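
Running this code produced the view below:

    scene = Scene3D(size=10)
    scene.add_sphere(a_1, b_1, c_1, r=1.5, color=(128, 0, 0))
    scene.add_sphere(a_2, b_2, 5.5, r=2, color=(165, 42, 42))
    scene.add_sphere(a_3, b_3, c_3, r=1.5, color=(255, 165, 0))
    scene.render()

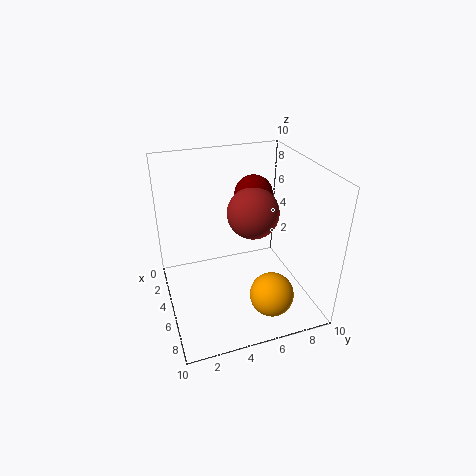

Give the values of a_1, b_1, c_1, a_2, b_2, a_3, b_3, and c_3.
a_1 = 1.5, b_1 = 7.5, c_1 = 6.5, a_2 = 2.75, b_2 = 7, a_3 = 7.75, b_3 = 6.5, c_3 = 1.75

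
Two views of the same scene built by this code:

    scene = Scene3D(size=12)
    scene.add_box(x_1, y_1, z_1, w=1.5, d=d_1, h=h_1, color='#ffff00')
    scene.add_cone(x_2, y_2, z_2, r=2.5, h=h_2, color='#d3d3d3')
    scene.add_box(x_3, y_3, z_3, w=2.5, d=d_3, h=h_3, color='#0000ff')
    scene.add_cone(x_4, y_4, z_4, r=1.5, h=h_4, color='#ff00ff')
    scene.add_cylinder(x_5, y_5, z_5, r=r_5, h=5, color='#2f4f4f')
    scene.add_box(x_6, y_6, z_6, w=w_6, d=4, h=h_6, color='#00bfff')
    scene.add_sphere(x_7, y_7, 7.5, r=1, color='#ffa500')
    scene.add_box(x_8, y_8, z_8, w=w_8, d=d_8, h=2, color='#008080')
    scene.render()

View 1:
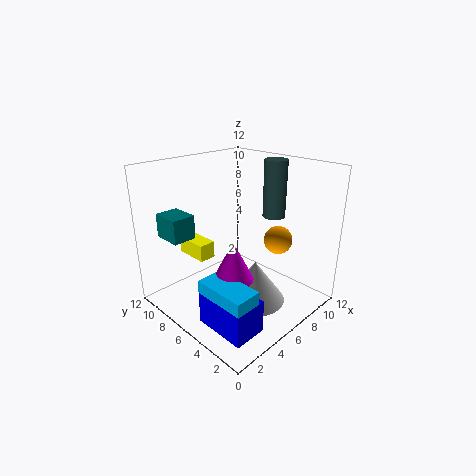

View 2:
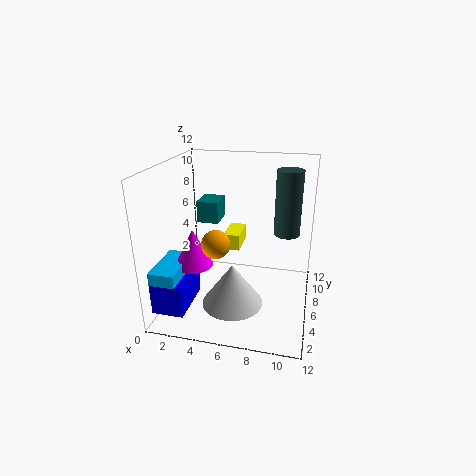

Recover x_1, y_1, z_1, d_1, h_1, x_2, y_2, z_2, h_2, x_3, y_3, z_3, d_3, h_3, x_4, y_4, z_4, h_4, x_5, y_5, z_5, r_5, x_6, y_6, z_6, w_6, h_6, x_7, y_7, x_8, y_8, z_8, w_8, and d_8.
x_1 = 4
y_1 = 8.5
z_1 = 3.5
d_1 = 3
h_1 = 1.5
x_2 = 6
y_2 = 4
z_2 = 1
h_2 = 3.5
x_3 = 0.5
y_3 = 0.5
z_3 = 1.5
d_3 = 4
h_3 = 2.5
x_4 = 3
y_4 = 3.5
z_4 = 4.5
h_4 = 3
x_5 = 10
y_5 = 5.5
z_5 = 7
r_5 = 1
x_6 = 0.5
y_6 = 0.5
z_6 = 2.5
w_6 = 2
h_6 = 2.5
x_7 = 5.5
y_7 = 1.5
x_8 = 1.5
y_8 = 8.5
z_8 = 6
w_8 = 2
d_8 = 2.5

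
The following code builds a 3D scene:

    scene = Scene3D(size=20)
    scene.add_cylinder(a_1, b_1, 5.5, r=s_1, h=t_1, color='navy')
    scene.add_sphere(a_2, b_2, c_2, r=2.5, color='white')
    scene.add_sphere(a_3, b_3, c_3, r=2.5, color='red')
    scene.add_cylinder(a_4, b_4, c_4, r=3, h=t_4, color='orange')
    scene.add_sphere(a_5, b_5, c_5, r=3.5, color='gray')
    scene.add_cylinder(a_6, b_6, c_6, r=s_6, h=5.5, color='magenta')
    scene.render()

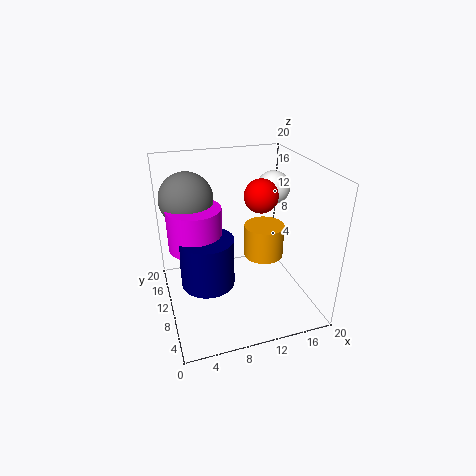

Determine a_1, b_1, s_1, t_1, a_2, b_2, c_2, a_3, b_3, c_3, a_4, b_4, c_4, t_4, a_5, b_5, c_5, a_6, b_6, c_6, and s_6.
a_1 = 5, b_1 = 7.5, s_1 = 3.5, t_1 = 6.5, a_2 = 17, b_2 = 14.5, c_2 = 15, a_3 = 14.5, b_3 = 13, c_3 = 14.5, a_4 = 15, b_4 = 12.5, c_4 = 5, t_4 = 5, a_5 = 3.5, b_5 = 11.5, c_5 = 16, a_6 = 4, b_6 = 9.5, c_6 = 10, s_6 = 3.5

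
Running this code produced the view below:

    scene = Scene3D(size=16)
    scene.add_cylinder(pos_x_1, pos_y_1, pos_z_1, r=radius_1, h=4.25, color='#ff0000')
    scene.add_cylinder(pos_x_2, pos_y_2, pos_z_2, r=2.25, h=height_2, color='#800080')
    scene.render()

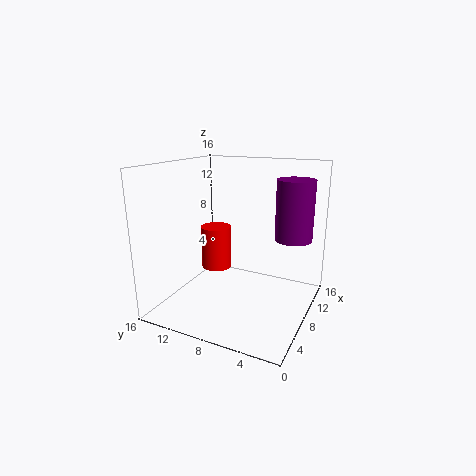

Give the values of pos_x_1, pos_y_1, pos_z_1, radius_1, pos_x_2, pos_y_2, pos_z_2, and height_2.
pos_x_1 = 4.5
pos_y_1 = 8.75
pos_z_1 = 6
radius_1 = 1.5
pos_x_2 = 13.5
pos_y_2 = 3.25
pos_z_2 = 6.75
height_2 = 7.25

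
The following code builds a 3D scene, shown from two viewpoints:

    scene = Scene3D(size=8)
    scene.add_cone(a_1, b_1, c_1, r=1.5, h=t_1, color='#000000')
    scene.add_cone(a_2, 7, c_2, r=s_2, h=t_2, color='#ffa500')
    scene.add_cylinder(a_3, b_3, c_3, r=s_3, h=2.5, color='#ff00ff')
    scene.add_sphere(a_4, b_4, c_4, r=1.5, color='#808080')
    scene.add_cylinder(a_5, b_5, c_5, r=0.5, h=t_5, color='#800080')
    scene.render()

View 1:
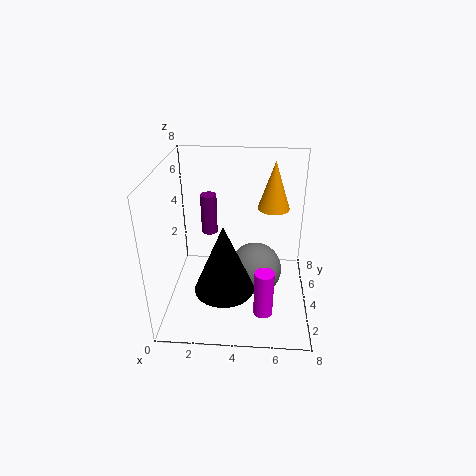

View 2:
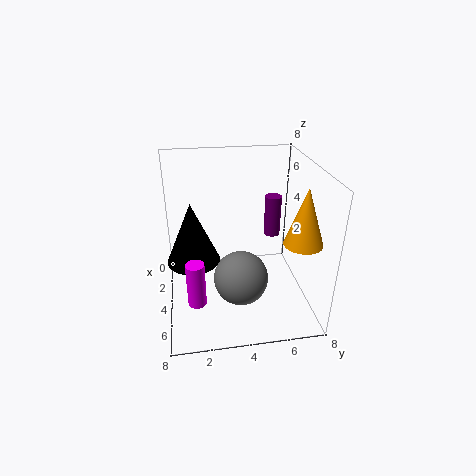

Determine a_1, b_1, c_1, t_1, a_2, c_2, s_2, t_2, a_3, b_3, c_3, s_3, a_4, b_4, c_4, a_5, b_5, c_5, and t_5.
a_1 = 3.5
b_1 = 1.5
c_1 = 2.5
t_1 = 3.5
a_2 = 6
c_2 = 4.5
s_2 = 1
t_2 = 3
a_3 = 5.5
b_3 = 1.5
c_3 = 1
s_3 = 0.5
a_4 = 5
b_4 = 4
c_4 = 2
a_5 = 2
b_5 = 6.5
c_5 = 3
t_5 = 2.5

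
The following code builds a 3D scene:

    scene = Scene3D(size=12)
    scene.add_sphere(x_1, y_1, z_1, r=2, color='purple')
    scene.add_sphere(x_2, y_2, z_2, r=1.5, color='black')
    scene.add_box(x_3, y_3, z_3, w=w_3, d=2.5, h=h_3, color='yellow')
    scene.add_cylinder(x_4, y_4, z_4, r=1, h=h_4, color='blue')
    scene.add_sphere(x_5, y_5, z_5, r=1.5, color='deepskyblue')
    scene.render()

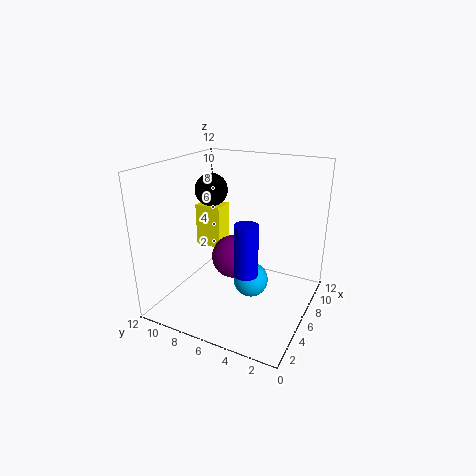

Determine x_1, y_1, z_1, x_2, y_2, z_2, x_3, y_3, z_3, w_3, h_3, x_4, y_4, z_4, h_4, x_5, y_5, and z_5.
x_1 = 8, y_1 = 7.5, z_1 = 3, x_2 = 8.5, y_2 = 10, z_2 = 9, x_3 = 8, y_3 = 9, z_3 = 3.5, w_3 = 2, h_3 = 4, x_4 = 5.5, y_4 = 5, z_4 = 3, h_4 = 4.5, x_5 = 6.5, y_5 = 5, z_5 = 2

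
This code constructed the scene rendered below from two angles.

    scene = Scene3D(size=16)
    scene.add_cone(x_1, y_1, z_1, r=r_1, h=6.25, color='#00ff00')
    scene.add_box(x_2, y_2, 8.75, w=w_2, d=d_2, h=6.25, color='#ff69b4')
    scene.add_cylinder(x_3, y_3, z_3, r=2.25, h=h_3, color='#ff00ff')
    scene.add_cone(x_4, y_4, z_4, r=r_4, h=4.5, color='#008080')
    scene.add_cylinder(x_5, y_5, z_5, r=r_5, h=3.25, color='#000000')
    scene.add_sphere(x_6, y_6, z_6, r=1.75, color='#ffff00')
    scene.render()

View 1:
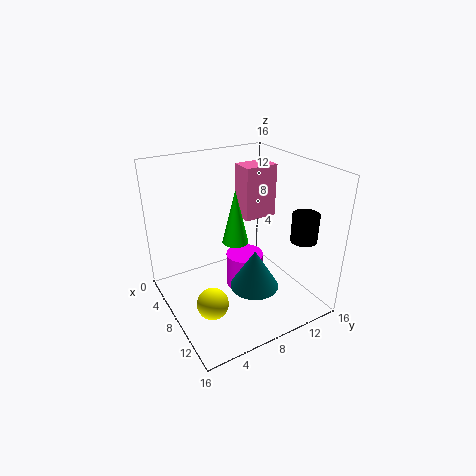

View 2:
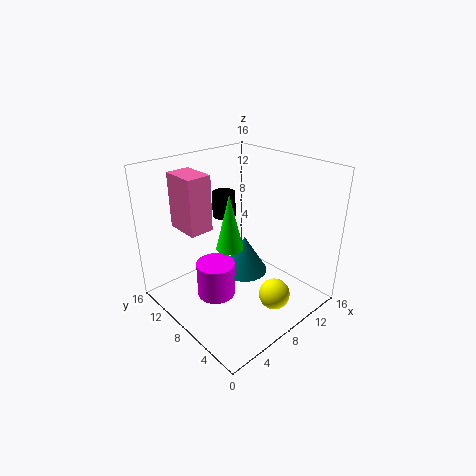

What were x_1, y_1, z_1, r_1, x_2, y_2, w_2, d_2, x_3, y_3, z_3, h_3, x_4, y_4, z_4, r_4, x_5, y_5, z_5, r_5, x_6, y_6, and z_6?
x_1 = 7
y_1 = 8.25
z_1 = 7
r_1 = 1.5
x_2 = 3.5
y_2 = 10.25
w_2 = 2.75
d_2 = 4
x_3 = 6.25
y_3 = 10
z_3 = 0.25
h_3 = 4.25
x_4 = 10
y_4 = 9
z_4 = 2.5
r_4 = 2.75
x_5 = 11.5
y_5 = 14.5
z_5 = 7.5
r_5 = 1.5
x_6 = 9.75
y_6 = 3.75
z_6 = 1.75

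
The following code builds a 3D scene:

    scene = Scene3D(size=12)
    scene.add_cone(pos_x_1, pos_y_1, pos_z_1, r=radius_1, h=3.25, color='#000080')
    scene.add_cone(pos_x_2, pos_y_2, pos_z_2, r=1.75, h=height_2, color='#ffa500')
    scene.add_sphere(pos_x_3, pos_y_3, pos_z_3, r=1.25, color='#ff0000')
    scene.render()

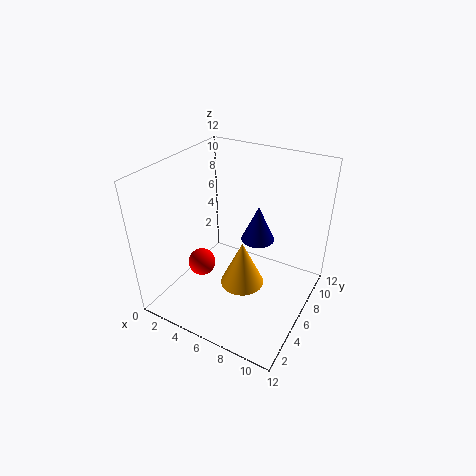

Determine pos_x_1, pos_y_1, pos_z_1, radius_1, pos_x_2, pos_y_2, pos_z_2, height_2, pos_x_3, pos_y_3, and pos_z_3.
pos_x_1 = 6.5
pos_y_1 = 8.75
pos_z_1 = 4.5
radius_1 = 1.5
pos_x_2 = 7.25
pos_y_2 = 4.5
pos_z_2 = 3
height_2 = 3.75
pos_x_3 = 2.25
pos_y_3 = 5.75
pos_z_3 = 2.25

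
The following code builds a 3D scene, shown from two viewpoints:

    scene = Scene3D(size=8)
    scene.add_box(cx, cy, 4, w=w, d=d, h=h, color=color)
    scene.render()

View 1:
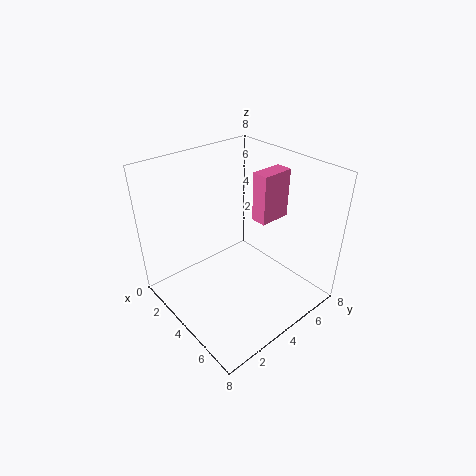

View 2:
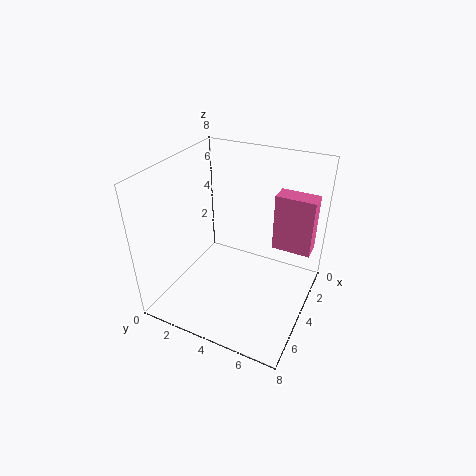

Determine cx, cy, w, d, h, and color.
cx = 3, cy = 6, w = 1, d = 2, h = 3, color = 'hotpink'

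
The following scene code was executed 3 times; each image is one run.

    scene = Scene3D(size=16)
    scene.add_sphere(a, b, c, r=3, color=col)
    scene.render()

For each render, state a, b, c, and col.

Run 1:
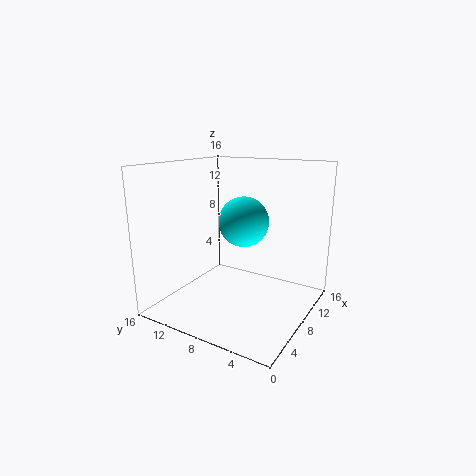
a = 11
b = 9
c = 9
col = 'cyan'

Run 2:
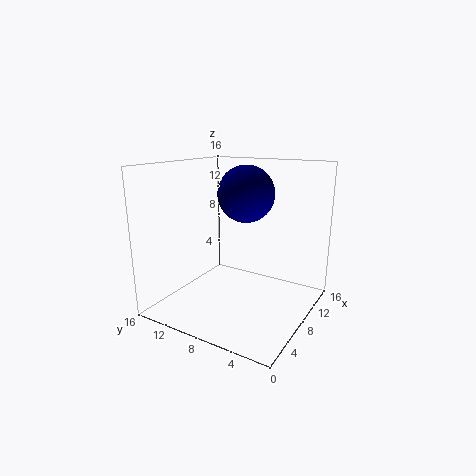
a = 8
b = 7
c = 13
col = 'navy'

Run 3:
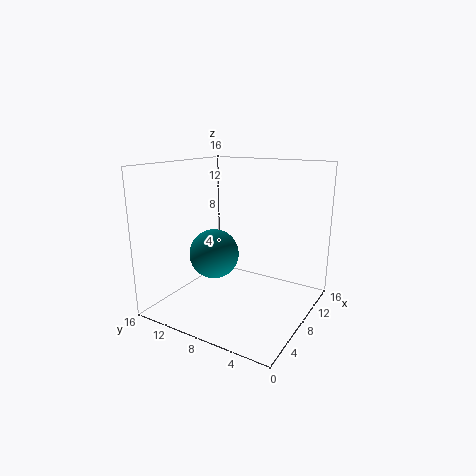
a = 9
b = 12
c = 5
col = 'teal'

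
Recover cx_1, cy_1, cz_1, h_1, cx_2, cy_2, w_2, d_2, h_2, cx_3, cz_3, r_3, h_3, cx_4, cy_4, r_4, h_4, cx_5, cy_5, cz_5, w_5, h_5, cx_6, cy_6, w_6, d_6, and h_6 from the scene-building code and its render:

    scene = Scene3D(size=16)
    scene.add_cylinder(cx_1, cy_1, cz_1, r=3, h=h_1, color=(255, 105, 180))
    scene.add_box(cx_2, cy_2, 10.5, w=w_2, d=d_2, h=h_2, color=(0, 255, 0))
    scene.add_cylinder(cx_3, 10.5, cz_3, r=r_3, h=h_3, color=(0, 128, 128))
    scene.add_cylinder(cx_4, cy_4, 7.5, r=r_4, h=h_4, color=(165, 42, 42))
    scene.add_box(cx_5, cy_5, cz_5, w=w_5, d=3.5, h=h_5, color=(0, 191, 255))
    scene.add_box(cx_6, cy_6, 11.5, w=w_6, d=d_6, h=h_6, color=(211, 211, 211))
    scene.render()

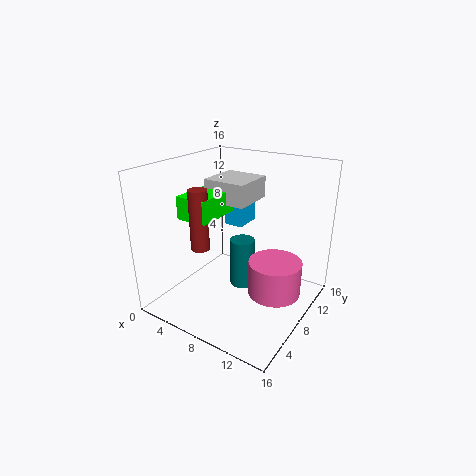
cx_1 = 12; cy_1 = 9.5; cz_1 = 1.5; h_1 = 4; cx_2 = 3; cy_2 = 4; w_2 = 3.5; d_2 = 5.5; h_2 = 2.5; cx_3 = 7; cz_3 = 0.5; r_3 = 1.5; h_3 = 6; cx_4 = 5.5; cy_4 = 4.5; r_4 = 1; h_4 = 6.5; cx_5 = 3; cy_5 = 12.5; cz_5 = 7; w_5 = 2.5; h_5 = 2.5; cx_6 = 3.5; cy_6 = 8; w_6 = 5; d_6 = 5; h_6 = 2.5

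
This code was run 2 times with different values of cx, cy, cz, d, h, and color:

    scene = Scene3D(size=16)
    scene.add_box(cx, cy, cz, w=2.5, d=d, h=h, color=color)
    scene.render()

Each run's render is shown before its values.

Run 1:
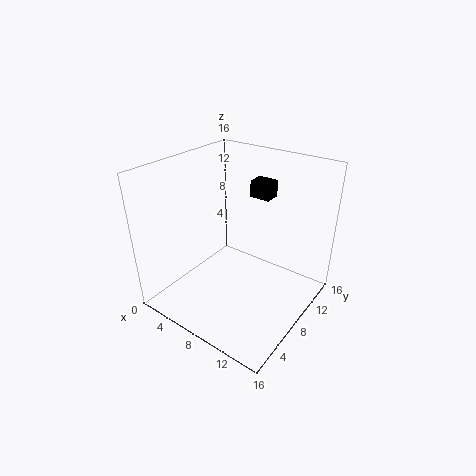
cx = 6.5; cy = 12.5; cz = 11; d = 2; h = 2; color = 'black'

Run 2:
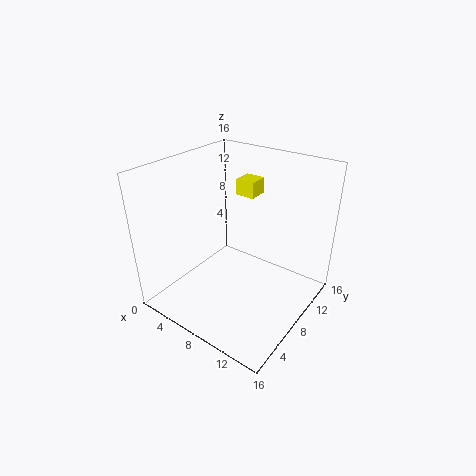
cx = 4; cy = 13; cz = 10.5; d = 2.5; h = 2; color = 'yellow'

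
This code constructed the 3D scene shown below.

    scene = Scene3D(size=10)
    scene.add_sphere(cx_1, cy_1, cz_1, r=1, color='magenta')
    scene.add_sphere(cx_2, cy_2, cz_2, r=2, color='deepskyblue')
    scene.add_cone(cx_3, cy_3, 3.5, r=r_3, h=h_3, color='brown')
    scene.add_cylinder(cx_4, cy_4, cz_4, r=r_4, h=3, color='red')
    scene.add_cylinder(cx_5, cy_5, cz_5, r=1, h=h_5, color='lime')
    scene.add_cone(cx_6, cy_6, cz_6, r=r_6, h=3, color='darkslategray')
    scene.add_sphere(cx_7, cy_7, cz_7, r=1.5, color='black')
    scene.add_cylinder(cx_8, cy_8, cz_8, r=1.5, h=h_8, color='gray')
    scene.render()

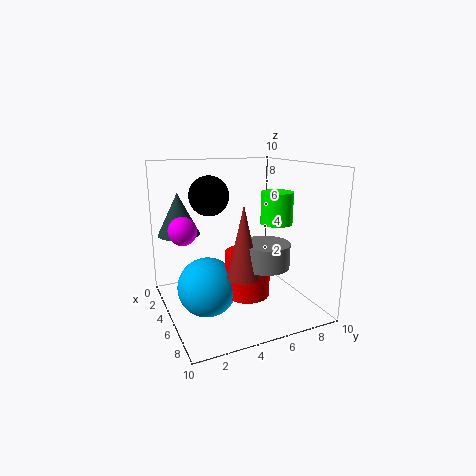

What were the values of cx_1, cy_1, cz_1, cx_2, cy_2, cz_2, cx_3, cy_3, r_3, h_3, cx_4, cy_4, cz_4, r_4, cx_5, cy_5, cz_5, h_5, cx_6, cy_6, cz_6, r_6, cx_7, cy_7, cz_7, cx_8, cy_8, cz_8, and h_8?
cx_1 = 3.5, cy_1 = 1.5, cz_1 = 5.5, cx_2 = 5.5, cy_2 = 2.5, cz_2 = 2, cx_3 = 8, cy_3 = 4, r_3 = 1, h_3 = 4.5, cx_4 = 6.5, cy_4 = 5, cz_4 = 1.5, r_4 = 1.5, cx_5 = 7.5, cy_5 = 6.5, cz_5 = 6.5, h_5 = 2, cx_6 = 2.5, cy_6 = 1.5, cz_6 = 5, r_6 = 1.5, cx_7 = 2, cy_7 = 4, cz_7 = 7.5, cx_8 = 8, cy_8 = 5.5, cz_8 = 4, h_8 = 1.5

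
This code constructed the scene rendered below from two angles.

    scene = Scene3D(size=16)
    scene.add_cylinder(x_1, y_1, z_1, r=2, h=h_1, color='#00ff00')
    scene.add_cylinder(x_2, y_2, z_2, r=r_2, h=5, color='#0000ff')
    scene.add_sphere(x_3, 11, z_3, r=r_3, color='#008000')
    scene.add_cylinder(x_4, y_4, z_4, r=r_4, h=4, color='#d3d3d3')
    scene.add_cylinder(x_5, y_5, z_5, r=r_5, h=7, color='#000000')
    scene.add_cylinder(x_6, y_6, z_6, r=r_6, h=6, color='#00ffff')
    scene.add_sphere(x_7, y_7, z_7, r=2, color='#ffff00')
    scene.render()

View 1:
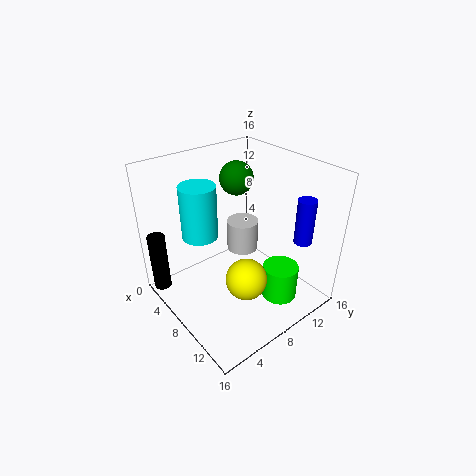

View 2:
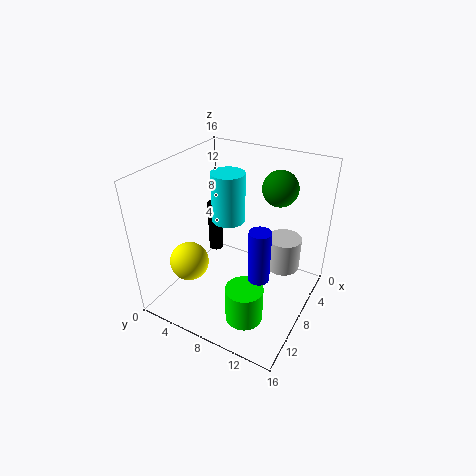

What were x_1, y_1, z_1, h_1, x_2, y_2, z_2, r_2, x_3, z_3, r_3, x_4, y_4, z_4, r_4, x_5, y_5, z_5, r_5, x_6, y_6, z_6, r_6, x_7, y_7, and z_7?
x_1 = 12
y_1 = 11
z_1 = 1
h_1 = 4
x_2 = 13
y_2 = 13
z_2 = 8
r_2 = 1
x_3 = 4
z_3 = 13
r_3 = 2
x_4 = 4
y_4 = 12
z_4 = 3
r_4 = 2
x_5 = 2
y_5 = 1
z_5 = 1
r_5 = 1
x_6 = 5
y_6 = 5
z_6 = 8
r_6 = 2
x_7 = 13
y_7 = 5
z_7 = 7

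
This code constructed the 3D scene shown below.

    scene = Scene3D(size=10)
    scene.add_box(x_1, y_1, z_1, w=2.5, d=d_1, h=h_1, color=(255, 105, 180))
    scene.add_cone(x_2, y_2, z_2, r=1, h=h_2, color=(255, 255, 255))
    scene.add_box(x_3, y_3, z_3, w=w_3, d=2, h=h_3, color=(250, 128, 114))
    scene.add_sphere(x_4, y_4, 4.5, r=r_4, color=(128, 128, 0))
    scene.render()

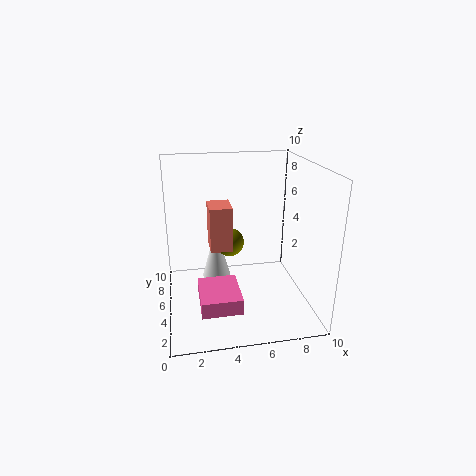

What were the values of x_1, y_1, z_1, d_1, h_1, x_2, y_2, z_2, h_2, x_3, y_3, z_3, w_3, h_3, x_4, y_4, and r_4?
x_1 = 2, y_1 = 0.5, z_1 = 2, d_1 = 3, h_1 = 1, x_2 = 3.5, y_2 = 5.5, z_2 = 2, h_2 = 3.5, x_3 = 3, y_3 = 4, z_3 = 4.5, w_3 = 1.5, h_3 = 3, x_4 = 4.5, y_4 = 5.5, r_4 = 1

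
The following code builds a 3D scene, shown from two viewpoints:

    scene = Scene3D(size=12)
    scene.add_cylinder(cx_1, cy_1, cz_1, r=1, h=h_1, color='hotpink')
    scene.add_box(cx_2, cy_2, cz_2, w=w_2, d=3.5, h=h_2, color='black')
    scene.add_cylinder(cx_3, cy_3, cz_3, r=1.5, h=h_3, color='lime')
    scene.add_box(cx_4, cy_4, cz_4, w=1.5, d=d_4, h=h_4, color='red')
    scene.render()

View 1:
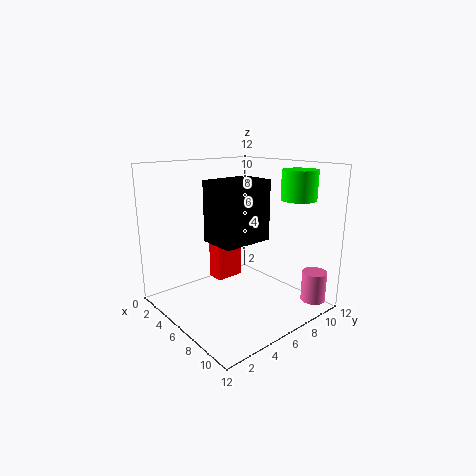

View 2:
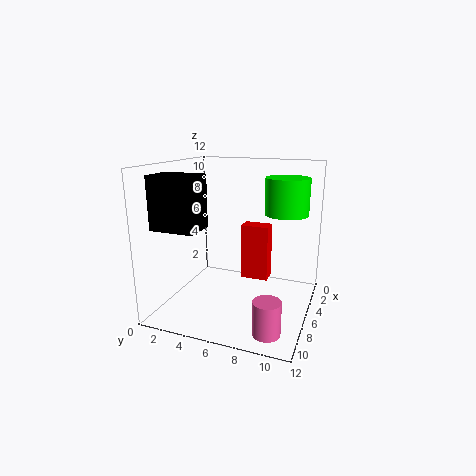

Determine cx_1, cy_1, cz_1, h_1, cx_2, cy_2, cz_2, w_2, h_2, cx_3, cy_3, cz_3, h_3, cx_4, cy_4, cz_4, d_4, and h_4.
cx_1 = 11
cy_1 = 10
cz_1 = 1
h_1 = 2.5
cx_2 = 8.5
cy_2 = 1
cz_2 = 7.5
w_2 = 2.5
h_2 = 4
cx_3 = 8.5
cy_3 = 10.5
cz_3 = 9
h_3 = 2.5
cx_4 = 2.5
cy_4 = 5.5
cz_4 = 1.5
d_4 = 2.5
h_4 = 5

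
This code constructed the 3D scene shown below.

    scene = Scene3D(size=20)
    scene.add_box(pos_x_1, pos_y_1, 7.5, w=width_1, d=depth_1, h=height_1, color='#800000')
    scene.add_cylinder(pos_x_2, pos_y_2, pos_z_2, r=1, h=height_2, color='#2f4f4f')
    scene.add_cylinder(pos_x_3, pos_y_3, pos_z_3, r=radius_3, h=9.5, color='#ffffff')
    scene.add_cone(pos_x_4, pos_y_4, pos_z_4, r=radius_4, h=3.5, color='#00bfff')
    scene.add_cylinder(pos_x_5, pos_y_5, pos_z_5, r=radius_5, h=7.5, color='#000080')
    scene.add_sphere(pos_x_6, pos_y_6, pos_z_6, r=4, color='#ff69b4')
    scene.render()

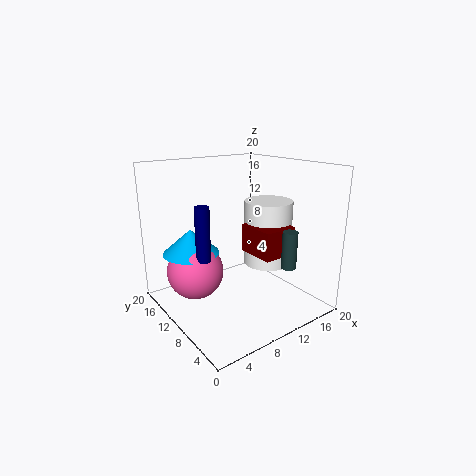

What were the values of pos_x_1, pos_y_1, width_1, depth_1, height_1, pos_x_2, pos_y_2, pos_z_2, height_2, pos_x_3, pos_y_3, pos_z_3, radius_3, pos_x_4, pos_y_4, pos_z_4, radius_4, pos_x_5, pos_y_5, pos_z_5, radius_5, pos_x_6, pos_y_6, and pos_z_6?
pos_x_1 = 11.5; pos_y_1 = 5.5; width_1 = 5; depth_1 = 5.5; height_1 = 4; pos_x_2 = 13.5; pos_y_2 = 3.5; pos_z_2 = 7; height_2 = 5; pos_x_3 = 15.5; pos_y_3 = 10; pos_z_3 = 5; radius_3 = 3.5; pos_x_4 = 5; pos_y_4 = 14.5; pos_z_4 = 7.5; radius_4 = 4; pos_x_5 = 5; pos_y_5 = 11; pos_z_5 = 7.5; radius_5 = 1; pos_x_6 = 5; pos_y_6 = 13.5; pos_z_6 = 5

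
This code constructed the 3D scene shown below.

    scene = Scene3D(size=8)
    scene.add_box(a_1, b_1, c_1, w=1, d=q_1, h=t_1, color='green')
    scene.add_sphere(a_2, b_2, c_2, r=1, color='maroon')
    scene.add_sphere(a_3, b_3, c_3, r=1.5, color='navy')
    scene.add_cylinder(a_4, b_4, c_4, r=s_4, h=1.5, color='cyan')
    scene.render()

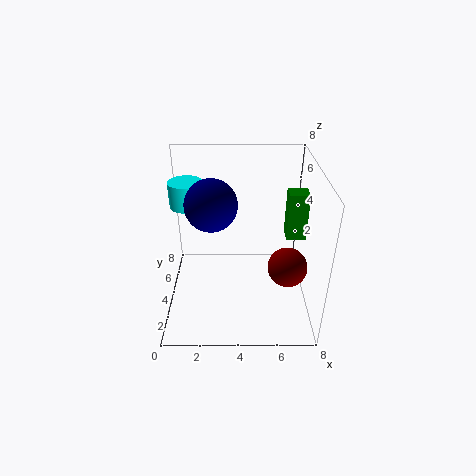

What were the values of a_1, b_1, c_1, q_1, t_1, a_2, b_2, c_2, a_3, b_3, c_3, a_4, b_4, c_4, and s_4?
a_1 = 6.5, b_1 = 3, c_1 = 4.5, q_1 = 1, t_1 = 2.5, a_2 = 6.5, b_2 = 2, c_2 = 3.5, a_3 = 2.5, b_3 = 5, c_3 = 5.5, a_4 = 1, b_4 = 6, c_4 = 5, s_4 = 1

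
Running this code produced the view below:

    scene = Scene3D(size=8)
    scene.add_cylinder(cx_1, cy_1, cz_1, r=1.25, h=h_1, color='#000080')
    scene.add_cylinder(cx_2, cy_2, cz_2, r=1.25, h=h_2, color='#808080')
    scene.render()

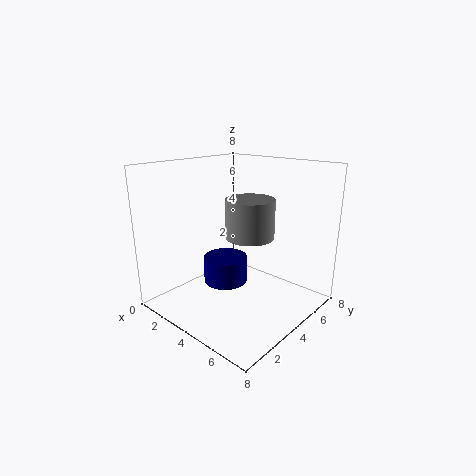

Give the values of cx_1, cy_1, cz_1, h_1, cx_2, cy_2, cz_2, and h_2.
cx_1 = 3.25, cy_1 = 3.75, cz_1 = 1.25, h_1 = 1.5, cx_2 = 5.25, cy_2 = 3.5, cz_2 = 4.5, h_2 = 2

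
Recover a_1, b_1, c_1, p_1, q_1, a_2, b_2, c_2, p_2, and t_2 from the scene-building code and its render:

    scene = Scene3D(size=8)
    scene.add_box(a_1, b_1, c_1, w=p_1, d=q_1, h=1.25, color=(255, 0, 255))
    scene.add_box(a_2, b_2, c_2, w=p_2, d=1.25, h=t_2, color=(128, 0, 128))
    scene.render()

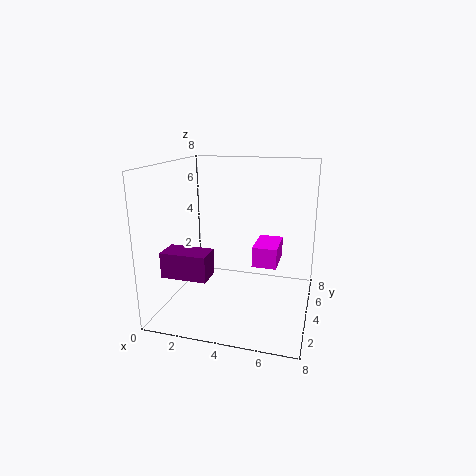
a_1 = 4.5
b_1 = 5.25
c_1 = 1.75
p_1 = 1.5
q_1 = 2.5
a_2 = 1.25
b_2 = 0.25
c_2 = 3
p_2 = 2.25
t_2 = 1.25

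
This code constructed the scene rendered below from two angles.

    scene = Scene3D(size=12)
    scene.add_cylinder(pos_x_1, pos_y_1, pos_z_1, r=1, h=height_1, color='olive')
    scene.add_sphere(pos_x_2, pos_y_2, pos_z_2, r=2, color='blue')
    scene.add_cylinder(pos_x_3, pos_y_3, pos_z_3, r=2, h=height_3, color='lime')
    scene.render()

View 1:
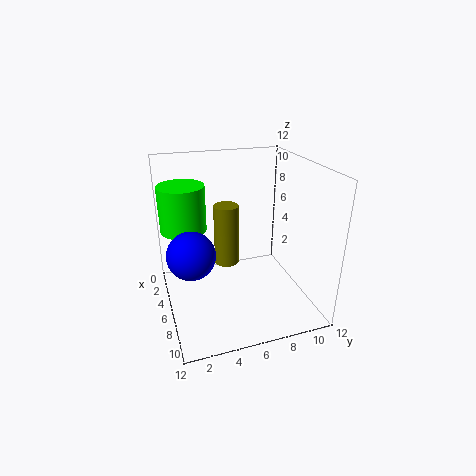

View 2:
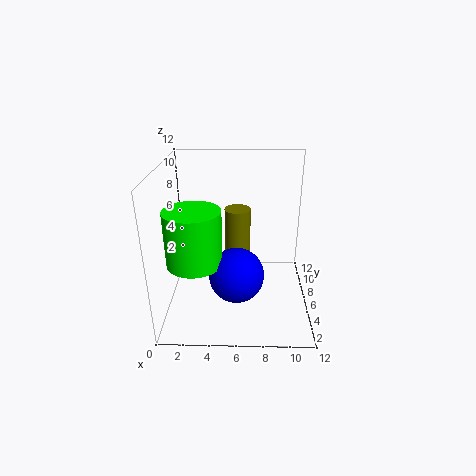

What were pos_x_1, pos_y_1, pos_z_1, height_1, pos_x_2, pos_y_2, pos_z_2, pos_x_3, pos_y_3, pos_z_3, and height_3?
pos_x_1 = 6, pos_y_1 = 5, pos_z_1 = 4, height_1 = 5, pos_x_2 = 6, pos_y_2 = 2, pos_z_2 = 5, pos_x_3 = 3, pos_y_3 = 2, pos_z_3 = 6, height_3 = 4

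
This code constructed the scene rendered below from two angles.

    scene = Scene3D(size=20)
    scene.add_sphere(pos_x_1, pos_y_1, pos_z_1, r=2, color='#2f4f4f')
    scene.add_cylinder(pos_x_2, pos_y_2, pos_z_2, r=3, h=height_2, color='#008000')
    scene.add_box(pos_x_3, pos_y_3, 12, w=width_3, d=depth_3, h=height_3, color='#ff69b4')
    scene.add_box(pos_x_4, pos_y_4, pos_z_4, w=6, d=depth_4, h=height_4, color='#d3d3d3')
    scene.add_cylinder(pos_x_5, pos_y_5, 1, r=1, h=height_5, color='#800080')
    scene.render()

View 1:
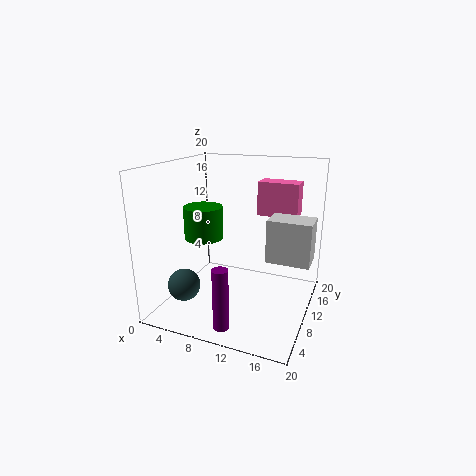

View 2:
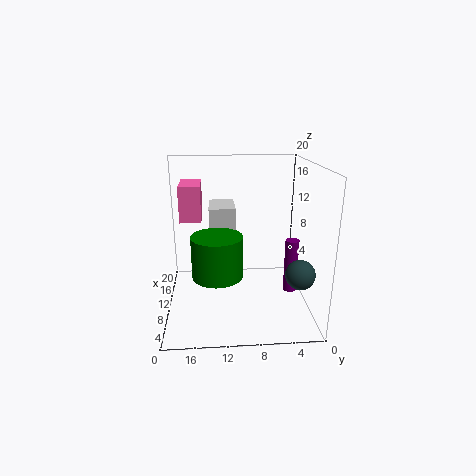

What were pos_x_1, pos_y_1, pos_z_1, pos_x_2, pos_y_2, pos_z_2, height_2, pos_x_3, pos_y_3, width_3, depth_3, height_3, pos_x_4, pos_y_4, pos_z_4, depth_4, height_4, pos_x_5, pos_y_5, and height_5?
pos_x_1 = 6
pos_y_1 = 2
pos_z_1 = 6
pos_x_2 = 3
pos_y_2 = 13
pos_z_2 = 8
height_2 = 5
pos_x_3 = 11
pos_y_3 = 15
width_3 = 6
depth_3 = 3
height_3 = 5
pos_x_4 = 14
pos_y_4 = 10
pos_z_4 = 7
depth_4 = 4
height_4 = 6
pos_x_5 = 11
pos_y_5 = 2
height_5 = 8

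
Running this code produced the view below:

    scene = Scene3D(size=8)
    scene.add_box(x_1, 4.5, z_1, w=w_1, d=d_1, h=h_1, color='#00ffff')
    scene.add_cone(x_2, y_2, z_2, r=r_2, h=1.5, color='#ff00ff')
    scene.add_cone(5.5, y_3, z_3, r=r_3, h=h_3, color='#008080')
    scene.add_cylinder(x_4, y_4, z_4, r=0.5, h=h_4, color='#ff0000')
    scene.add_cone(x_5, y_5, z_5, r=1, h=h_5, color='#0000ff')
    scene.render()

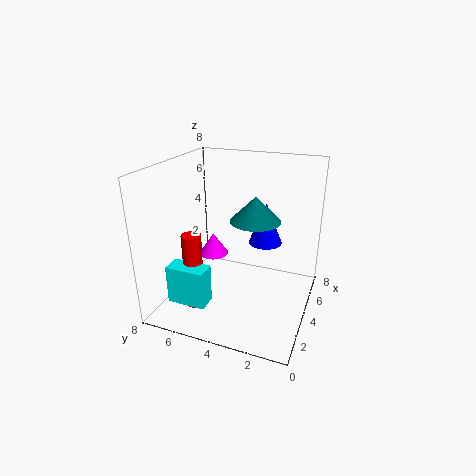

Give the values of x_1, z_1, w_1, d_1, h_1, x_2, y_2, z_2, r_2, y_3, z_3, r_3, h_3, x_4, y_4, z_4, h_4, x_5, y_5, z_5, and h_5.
x_1 = 0.5
z_1 = 1.5
w_1 = 1
d_1 = 2
h_1 = 2
x_2 = 7
y_2 = 7
z_2 = 1
r_2 = 1
y_3 = 3.5
z_3 = 4.5
r_3 = 1.5
h_3 = 1.5
x_4 = 1.5
y_4 = 5.5
z_4 = 1
h_4 = 4
x_5 = 6
y_5 = 3
z_5 = 3
h_5 = 2.5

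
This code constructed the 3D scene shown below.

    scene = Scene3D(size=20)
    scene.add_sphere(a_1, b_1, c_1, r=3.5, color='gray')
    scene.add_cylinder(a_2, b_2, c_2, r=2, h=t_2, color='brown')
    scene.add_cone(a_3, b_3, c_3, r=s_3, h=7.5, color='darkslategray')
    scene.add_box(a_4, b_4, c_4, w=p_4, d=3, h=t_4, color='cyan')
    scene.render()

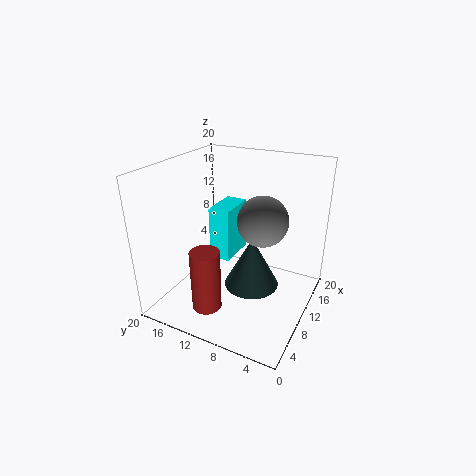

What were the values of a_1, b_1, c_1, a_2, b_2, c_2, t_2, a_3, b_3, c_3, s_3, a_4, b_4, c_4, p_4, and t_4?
a_1 = 11.5, b_1 = 7, c_1 = 12.5, a_2 = 4.5, b_2 = 12, c_2 = 1.5, t_2 = 8.5, a_3 = 11.5, b_3 = 8.5, c_3 = 2, s_3 = 4, a_4 = 9, b_4 = 11, c_4 = 6.5, p_4 = 5.5, t_4 = 7.5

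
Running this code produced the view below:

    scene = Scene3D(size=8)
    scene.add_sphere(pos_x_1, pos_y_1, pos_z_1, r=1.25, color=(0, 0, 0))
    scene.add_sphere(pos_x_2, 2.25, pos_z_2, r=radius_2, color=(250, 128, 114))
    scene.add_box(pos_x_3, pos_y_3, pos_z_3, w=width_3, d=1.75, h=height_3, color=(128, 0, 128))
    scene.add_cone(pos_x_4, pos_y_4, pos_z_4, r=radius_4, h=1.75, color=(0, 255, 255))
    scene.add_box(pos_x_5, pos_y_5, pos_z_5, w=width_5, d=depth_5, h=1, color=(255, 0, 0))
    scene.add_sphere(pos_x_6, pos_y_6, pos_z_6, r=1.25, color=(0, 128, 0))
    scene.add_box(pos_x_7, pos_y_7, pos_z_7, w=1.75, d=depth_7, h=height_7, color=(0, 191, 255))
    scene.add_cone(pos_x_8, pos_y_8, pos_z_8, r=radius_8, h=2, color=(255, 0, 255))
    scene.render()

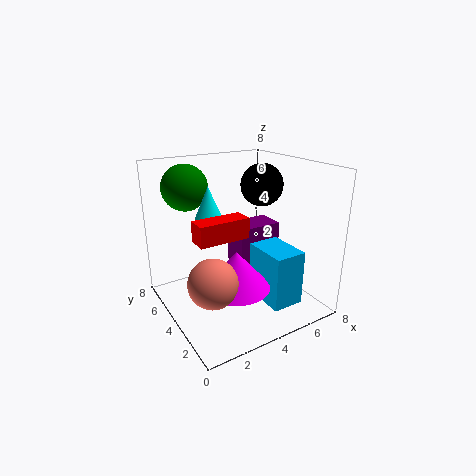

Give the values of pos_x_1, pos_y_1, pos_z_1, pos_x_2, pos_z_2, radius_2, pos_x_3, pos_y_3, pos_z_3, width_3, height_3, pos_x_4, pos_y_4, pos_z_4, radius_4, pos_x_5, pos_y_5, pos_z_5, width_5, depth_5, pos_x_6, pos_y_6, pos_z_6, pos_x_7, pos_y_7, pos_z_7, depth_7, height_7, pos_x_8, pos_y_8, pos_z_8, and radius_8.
pos_x_1 = 6.25, pos_y_1 = 5, pos_z_1 = 6.5, pos_x_2 = 1.5, pos_z_2 = 2.75, radius_2 = 1.25, pos_x_3 = 4.75, pos_y_3 = 4.75, pos_z_3 = 1.5, width_3 = 2.75, height_3 = 2.5, pos_x_4 = 2.5, pos_y_4 = 4.5, pos_z_4 = 5.25, radius_4 = 0.75, pos_x_5 = 0.75, pos_y_5 = 1.75, pos_z_5 = 5, width_5 = 2.5, depth_5 = 1, pos_x_6 = 1.75, pos_y_6 = 5.75, pos_z_6 = 6.75, pos_x_7 = 4.5, pos_y_7 = 1, pos_z_7 = 0.75, depth_7 = 2.5, height_7 = 3, pos_x_8 = 3, pos_y_8 = 2.5, pos_z_8 = 2, radius_8 = 1.75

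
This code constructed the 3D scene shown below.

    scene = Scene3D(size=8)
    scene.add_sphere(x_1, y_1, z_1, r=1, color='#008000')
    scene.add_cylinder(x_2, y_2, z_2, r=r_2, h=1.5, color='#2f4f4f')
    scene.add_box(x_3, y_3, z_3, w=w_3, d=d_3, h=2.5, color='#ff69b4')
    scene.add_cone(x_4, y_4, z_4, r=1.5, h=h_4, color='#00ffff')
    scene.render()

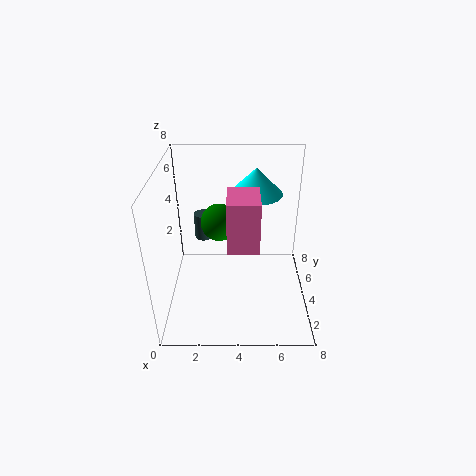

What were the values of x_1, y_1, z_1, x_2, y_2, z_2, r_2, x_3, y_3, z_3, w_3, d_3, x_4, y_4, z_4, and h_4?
x_1 = 3; y_1 = 4; z_1 = 5; x_2 = 2; y_2 = 5; z_2 = 3.5; r_2 = 0.5; x_3 = 3.5; y_3 = 1; z_3 = 5; w_3 = 1.5; d_3 = 2; x_4 = 5; y_4 = 5.5; z_4 = 6; h_4 = 1.5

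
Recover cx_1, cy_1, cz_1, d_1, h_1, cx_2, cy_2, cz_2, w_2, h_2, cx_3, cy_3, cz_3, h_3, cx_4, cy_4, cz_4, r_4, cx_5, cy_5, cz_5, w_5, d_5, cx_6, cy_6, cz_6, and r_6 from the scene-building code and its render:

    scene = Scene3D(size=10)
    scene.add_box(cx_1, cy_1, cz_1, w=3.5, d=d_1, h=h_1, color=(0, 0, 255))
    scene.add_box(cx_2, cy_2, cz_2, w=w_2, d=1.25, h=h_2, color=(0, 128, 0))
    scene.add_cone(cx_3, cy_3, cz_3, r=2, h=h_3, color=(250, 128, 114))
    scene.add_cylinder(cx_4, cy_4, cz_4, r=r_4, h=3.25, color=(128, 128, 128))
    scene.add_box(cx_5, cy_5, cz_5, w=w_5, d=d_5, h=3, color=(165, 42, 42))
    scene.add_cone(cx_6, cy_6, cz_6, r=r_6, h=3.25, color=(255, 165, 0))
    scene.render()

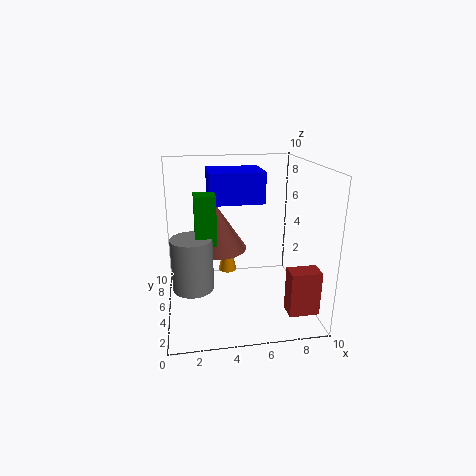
cx_1 = 3
cy_1 = 3.5
cz_1 = 7.75
d_1 = 2.75
h_1 = 2
cx_2 = 2
cy_2 = 2
cz_2 = 5.75
w_2 = 1.25
h_2 = 3
cx_3 = 3.5
cy_3 = 4.75
cz_3 = 4.5
h_3 = 3
cx_4 = 1.75
cy_4 = 2.25
cz_4 = 3
r_4 = 1.25
cx_5 = 7.75
cy_5 = 1.25
cz_5 = 0.75
w_5 = 2
d_5 = 1.25
cx_6 = 4.75
cy_6 = 8.75
cz_6 = 0.75
r_6 = 0.75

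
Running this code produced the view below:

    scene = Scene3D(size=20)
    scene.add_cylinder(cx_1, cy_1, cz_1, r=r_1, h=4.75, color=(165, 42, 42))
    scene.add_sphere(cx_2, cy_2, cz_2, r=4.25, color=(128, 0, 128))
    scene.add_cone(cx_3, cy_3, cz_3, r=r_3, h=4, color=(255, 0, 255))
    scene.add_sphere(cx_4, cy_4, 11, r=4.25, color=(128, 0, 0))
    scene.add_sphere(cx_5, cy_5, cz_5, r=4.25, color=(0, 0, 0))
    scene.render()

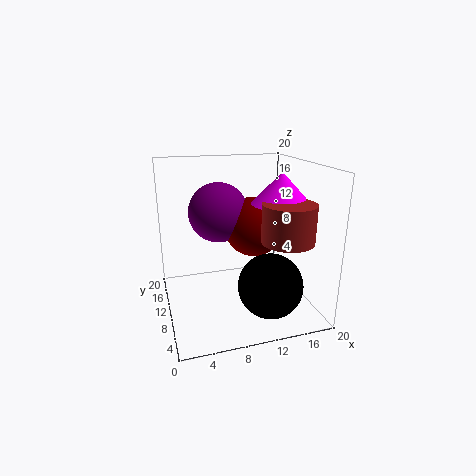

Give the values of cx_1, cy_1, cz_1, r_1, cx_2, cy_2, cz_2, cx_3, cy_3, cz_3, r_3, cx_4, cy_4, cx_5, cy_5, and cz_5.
cx_1 = 14.25; cy_1 = 3.25; cz_1 = 11.5; r_1 = 3.25; cx_2 = 8; cy_2 = 13; cz_2 = 13; cx_3 = 14.5; cy_3 = 6.25; cz_3 = 15.5; r_3 = 3.75; cx_4 = 12.75; cy_4 = 11.25; cx_5 = 12.75; cy_5 = 4.5; cz_5 = 5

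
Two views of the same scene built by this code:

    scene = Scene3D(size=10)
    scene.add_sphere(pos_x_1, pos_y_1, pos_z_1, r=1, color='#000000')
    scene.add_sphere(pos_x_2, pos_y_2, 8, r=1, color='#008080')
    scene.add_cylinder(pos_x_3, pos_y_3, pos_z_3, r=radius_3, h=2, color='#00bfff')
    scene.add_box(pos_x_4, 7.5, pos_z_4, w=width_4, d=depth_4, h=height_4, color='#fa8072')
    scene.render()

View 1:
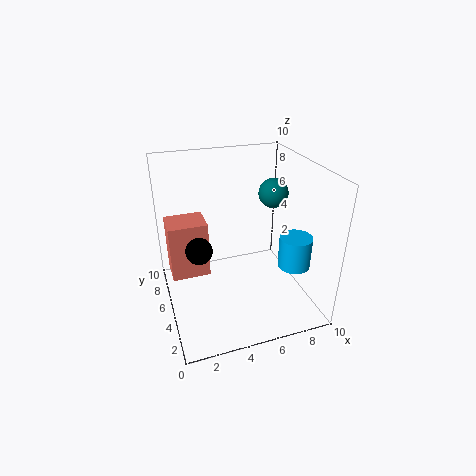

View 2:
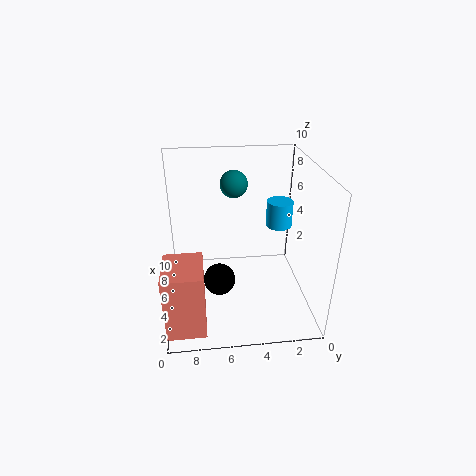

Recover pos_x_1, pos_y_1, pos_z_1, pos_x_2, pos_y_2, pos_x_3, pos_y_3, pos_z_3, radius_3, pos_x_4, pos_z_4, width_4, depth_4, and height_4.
pos_x_1 = 2.5; pos_y_1 = 6.5; pos_z_1 = 3.5; pos_x_2 = 7.5; pos_y_2 = 5; pos_x_3 = 7.5; pos_y_3 = 1.5; pos_z_3 = 4.5; radius_3 = 1; pos_x_4 = 0.5; pos_z_4 = 0.5; width_4 = 3; depth_4 = 2.5; height_4 = 4.5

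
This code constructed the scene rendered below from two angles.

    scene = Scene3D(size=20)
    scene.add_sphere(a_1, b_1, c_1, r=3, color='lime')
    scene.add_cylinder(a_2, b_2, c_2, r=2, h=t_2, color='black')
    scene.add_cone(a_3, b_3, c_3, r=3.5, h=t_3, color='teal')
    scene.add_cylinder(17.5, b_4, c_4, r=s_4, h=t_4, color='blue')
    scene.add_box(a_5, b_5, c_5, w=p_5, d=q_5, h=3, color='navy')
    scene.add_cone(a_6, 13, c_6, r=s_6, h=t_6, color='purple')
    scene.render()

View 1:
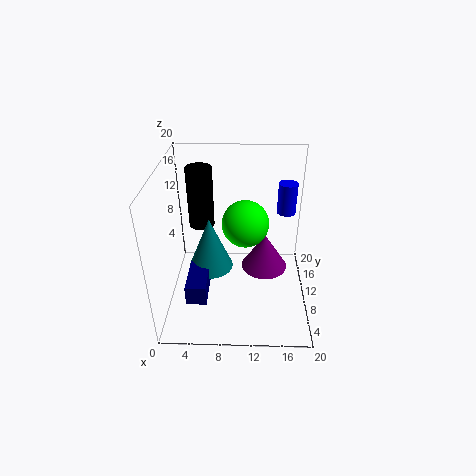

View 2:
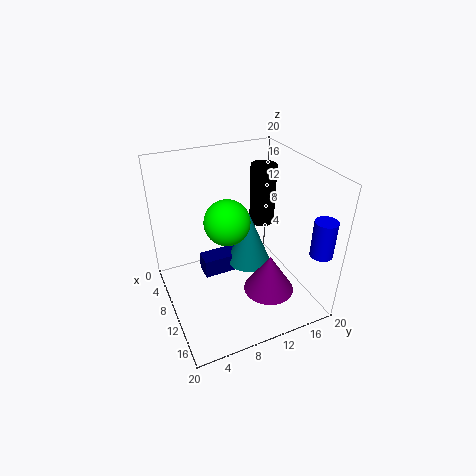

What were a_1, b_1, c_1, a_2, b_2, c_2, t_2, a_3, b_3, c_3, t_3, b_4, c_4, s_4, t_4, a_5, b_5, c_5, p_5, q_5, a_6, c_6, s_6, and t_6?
a_1 = 11
b_1 = 8
c_1 = 13.5
a_2 = 4
b_2 = 17
c_2 = 8
t_2 = 9.5
a_3 = 5.5
b_3 = 14
c_3 = 2
t_3 = 8.5
b_4 = 18.5
c_4 = 9.5
s_4 = 1.5
t_4 = 5
a_5 = 2.5
b_5 = 6.5
c_5 = 0.5
p_5 = 3
q_5 = 6.5
a_6 = 14
c_6 = 3
s_6 = 3.5
t_6 = 5.5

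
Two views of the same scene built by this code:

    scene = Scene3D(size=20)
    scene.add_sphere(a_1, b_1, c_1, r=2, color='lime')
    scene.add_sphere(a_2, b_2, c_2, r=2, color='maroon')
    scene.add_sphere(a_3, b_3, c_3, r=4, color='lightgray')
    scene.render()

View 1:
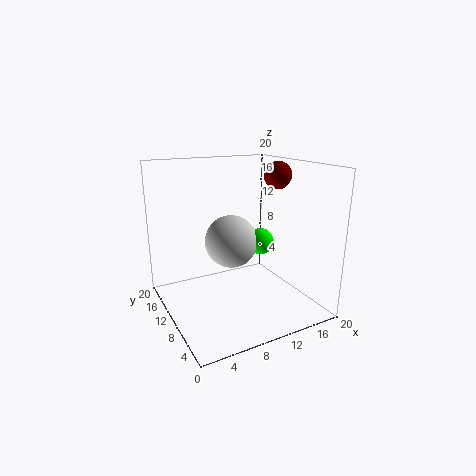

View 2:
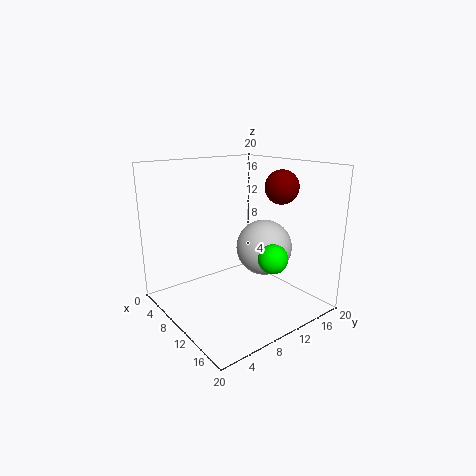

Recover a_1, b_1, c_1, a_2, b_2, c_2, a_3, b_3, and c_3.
a_1 = 15
b_1 = 12
c_1 = 8
a_2 = 17
b_2 = 11
c_2 = 18
a_3 = 11
b_3 = 14
c_3 = 8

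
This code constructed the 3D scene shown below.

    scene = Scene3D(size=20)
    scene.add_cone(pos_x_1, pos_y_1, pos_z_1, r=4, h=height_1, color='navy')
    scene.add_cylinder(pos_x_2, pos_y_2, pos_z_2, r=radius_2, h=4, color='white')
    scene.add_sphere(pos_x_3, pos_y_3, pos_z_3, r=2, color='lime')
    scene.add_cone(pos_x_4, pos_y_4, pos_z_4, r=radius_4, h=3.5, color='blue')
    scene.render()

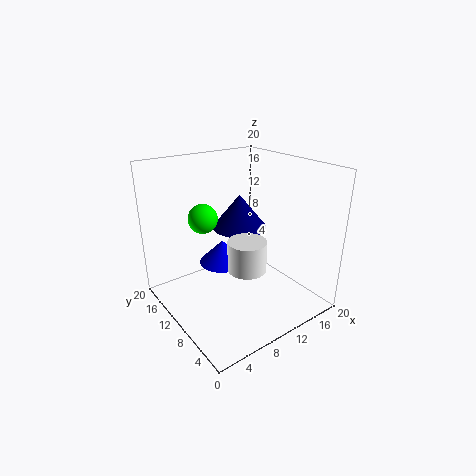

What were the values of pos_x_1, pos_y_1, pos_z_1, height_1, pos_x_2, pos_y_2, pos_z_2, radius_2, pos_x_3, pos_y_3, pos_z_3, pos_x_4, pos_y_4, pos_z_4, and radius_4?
pos_x_1 = 12.5
pos_y_1 = 13
pos_z_1 = 10
height_1 = 5
pos_x_2 = 8.5
pos_y_2 = 6
pos_z_2 = 7.5
radius_2 = 2.5
pos_x_3 = 6
pos_y_3 = 12.5
pos_z_3 = 13
pos_x_4 = 10
pos_y_4 = 14
pos_z_4 = 4.5
radius_4 = 3.5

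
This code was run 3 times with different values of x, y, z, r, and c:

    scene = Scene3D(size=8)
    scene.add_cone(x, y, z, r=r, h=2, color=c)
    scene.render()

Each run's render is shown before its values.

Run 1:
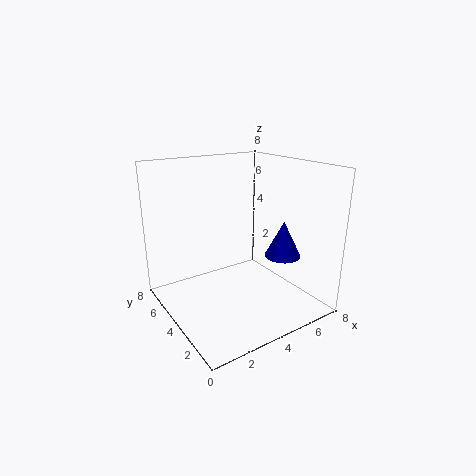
x = 6
y = 2.5
z = 3
r = 1
c = 'blue'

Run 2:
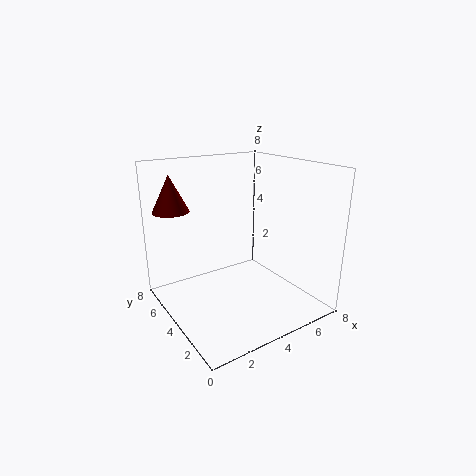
x = 1
y = 6
z = 5.5
r = 1
c = 'maroon'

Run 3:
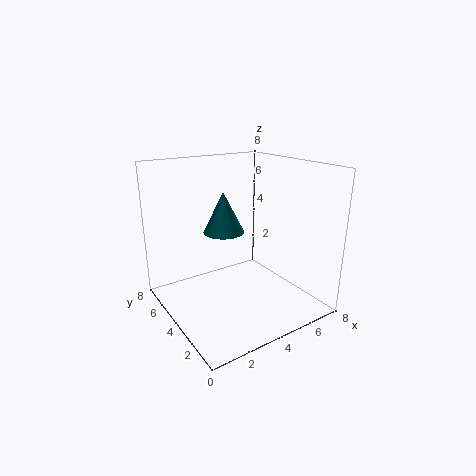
x = 2.5
y = 3
z = 5
r = 1
c = 'teal'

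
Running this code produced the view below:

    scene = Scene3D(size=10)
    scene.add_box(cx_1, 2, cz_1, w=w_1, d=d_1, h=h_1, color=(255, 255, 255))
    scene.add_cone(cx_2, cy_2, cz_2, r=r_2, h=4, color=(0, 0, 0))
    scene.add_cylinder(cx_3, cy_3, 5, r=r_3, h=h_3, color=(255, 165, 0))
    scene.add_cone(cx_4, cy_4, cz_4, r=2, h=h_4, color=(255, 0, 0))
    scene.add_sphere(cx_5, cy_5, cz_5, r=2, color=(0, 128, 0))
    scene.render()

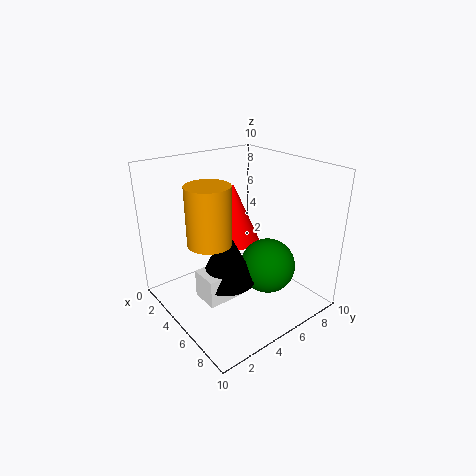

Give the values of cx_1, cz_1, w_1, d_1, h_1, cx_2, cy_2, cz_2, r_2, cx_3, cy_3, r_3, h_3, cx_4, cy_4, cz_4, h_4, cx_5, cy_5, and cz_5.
cx_1 = 4, cz_1 = 1, w_1 = 2, d_1 = 2.5, h_1 = 2, cx_2 = 5, cy_2 = 4, cz_2 = 2, r_2 = 2, cx_3 = 4.5, cy_3 = 3, r_3 = 1.5, h_3 = 4, cx_4 = 2.5, cy_4 = 6.5, cz_4 = 3.5, h_4 = 4.5, cx_5 = 6, cy_5 = 7, cz_5 = 2.5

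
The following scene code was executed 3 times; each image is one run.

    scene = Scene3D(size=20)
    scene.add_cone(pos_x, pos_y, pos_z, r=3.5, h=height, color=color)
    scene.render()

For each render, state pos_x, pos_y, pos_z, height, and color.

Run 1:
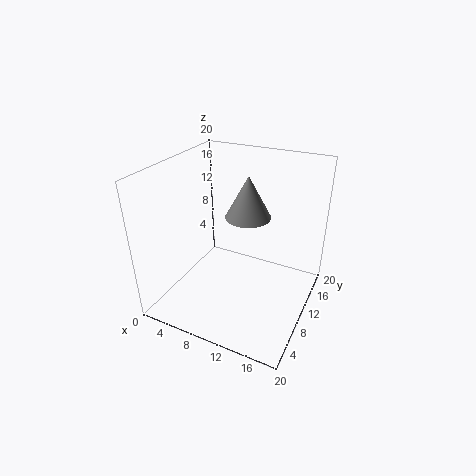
pos_x = 9
pos_y = 15.5
pos_z = 10.5
height = 6.5
color = 'gray'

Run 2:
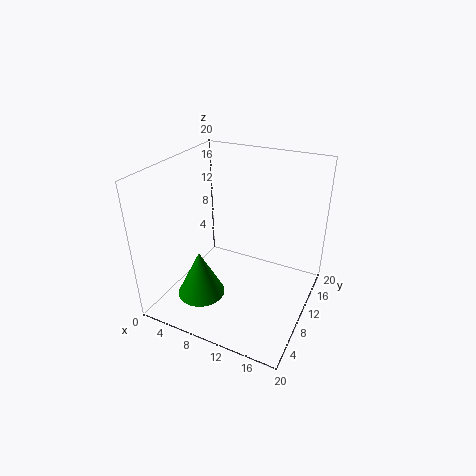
pos_x = 5
pos_y = 7.5
pos_z = 0.5
height = 7
color = 'green'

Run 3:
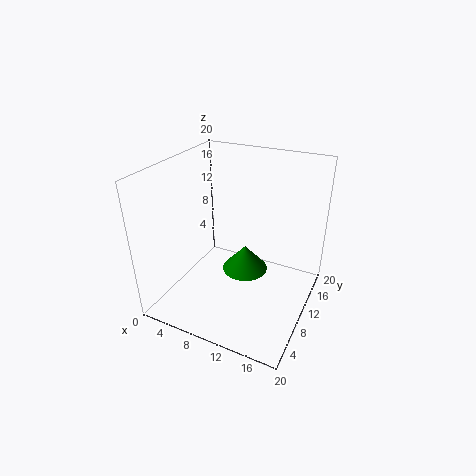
pos_x = 9.5
pos_y = 13.5
pos_z = 2.5
height = 4
color = 'green'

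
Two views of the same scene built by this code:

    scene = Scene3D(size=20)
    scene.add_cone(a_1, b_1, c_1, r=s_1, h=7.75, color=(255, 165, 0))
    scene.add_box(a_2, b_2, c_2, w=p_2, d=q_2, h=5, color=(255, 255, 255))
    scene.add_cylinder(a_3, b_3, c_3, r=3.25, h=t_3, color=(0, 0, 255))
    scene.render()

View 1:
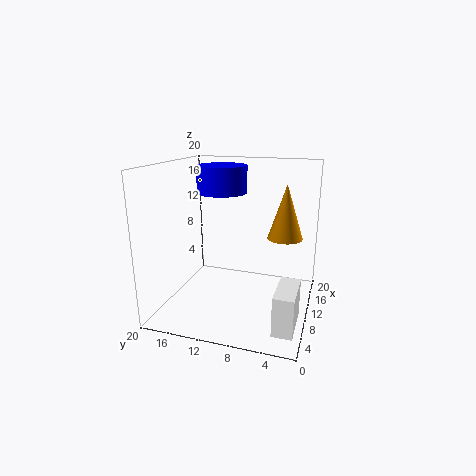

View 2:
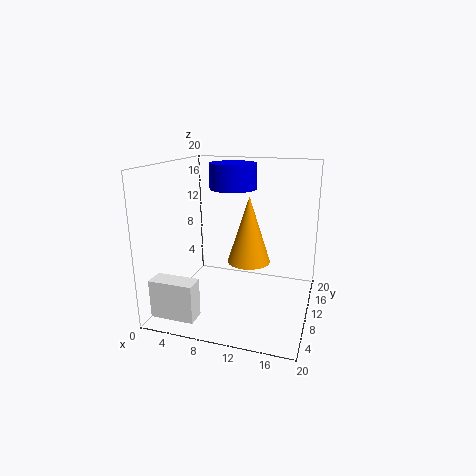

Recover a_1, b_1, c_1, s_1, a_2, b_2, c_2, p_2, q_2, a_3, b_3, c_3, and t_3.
a_1 = 13.25
b_1 = 4
c_1 = 9.5
s_1 = 2.5
a_2 = 1.25
b_2 = 0.75
c_2 = 1.5
p_2 = 5.75
q_2 = 2.5
a_3 = 8.75
b_3 = 11.75
c_3 = 16.5
t_3 = 3.5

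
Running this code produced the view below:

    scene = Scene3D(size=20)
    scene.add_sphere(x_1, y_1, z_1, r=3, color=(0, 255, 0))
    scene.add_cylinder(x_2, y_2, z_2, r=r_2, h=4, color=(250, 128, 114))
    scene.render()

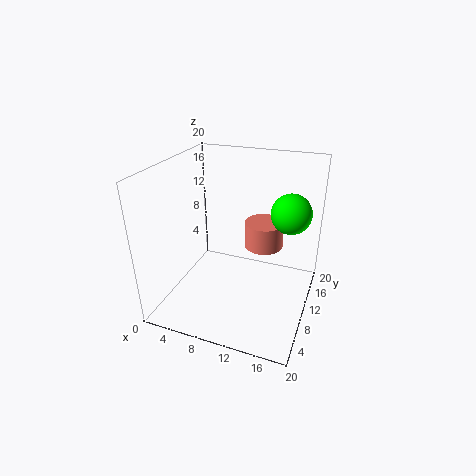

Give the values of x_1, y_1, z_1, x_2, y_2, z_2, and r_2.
x_1 = 16
y_1 = 16
z_1 = 12
x_2 = 12
y_2 = 16
z_2 = 6
r_2 = 3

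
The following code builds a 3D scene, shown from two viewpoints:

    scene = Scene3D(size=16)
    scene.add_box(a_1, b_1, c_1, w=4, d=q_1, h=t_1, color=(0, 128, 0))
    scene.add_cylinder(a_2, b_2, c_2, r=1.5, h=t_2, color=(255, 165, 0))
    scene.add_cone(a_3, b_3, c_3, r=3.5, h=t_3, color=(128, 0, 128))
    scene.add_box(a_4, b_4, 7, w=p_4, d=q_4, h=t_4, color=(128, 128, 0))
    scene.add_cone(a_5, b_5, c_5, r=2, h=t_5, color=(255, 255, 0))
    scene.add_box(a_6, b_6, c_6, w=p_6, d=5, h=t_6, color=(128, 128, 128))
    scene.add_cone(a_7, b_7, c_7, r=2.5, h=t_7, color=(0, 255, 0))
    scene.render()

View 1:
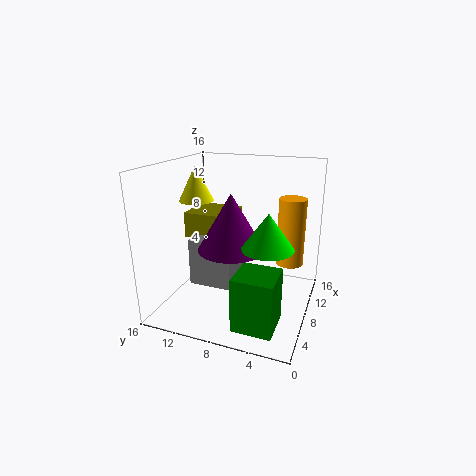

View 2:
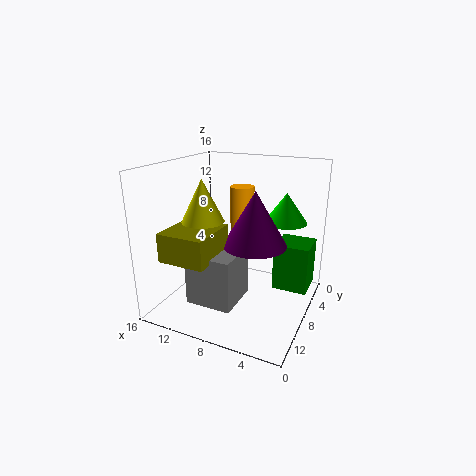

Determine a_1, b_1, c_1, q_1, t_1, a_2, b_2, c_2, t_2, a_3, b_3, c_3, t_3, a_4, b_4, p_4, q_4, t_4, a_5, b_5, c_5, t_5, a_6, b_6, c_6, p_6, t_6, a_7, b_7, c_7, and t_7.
a_1 = 0.5
b_1 = 2
c_1 = 1.5
q_1 = 4
t_1 = 5.5
a_2 = 10
b_2 = 2.5
c_2 = 5
t_2 = 7.5
a_3 = 6
b_3 = 8
c_3 = 7.5
t_3 = 6
a_4 = 8.5
b_4 = 9.5
p_4 = 5
q_4 = 5.5
t_4 = 3
a_5 = 9
b_5 = 13.5
c_5 = 11.5
t_5 = 4
a_6 = 6.5
b_6 = 8.5
c_6 = 2
p_6 = 5
t_6 = 5.5
a_7 = 4
b_7 = 3.5
c_7 = 9
t_7 = 3.5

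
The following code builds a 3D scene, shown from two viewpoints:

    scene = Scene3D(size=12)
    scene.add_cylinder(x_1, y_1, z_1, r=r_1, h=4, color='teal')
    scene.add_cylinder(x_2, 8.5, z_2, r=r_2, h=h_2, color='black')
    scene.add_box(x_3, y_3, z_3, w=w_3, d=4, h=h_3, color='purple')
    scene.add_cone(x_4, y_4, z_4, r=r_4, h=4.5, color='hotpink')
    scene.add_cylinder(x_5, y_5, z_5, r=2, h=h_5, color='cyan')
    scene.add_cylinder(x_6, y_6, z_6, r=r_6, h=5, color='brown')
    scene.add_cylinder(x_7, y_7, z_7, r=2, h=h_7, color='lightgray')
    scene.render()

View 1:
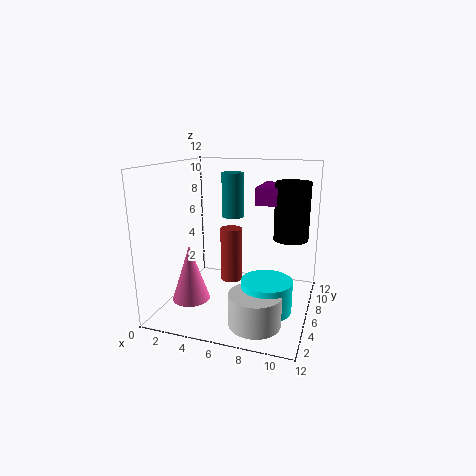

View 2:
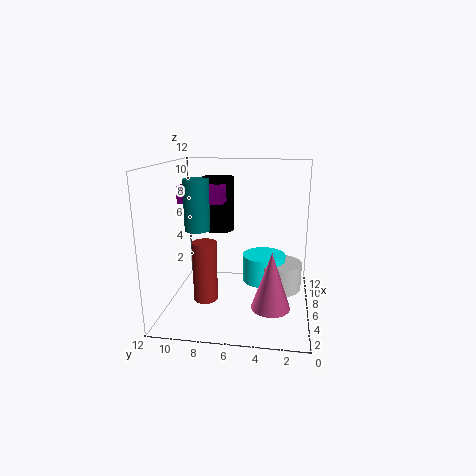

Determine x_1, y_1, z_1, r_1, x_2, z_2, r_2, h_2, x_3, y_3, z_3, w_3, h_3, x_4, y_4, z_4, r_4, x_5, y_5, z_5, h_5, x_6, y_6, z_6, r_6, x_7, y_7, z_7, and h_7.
x_1 = 4.5, y_1 = 9, z_1 = 7, r_1 = 1, x_2 = 10, z_2 = 5.5, r_2 = 1.5, h_2 = 5, x_3 = 7, y_3 = 7.5, z_3 = 8.5, w_3 = 3.5, h_3 = 1.5, x_4 = 3, y_4 = 3, z_4 = 1.5, r_4 = 1.5, x_5 = 9, y_5 = 4, z_5 = 1, h_5 = 2.5, x_6 = 4.5, y_6 = 8.5, z_6 = 1, r_6 = 1, x_7 = 8.5, y_7 = 2.5, z_7 = 0.5, h_7 = 2.5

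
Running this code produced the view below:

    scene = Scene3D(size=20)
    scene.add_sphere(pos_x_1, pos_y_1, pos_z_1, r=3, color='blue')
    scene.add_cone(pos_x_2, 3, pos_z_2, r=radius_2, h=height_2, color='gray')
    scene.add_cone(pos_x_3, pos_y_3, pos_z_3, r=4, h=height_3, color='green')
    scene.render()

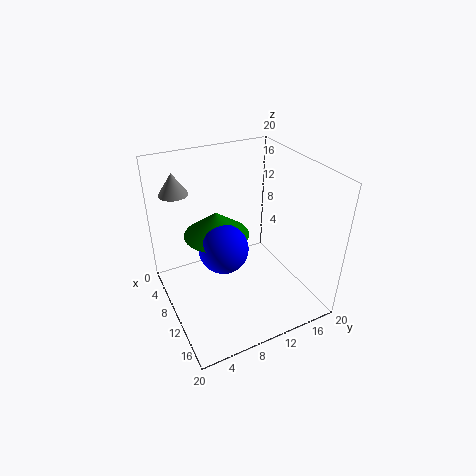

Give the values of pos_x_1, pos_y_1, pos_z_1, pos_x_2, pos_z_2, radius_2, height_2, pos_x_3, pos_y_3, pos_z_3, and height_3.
pos_x_1 = 14, pos_y_1 = 6, pos_z_1 = 12, pos_x_2 = 5, pos_z_2 = 16, radius_2 = 2, height_2 = 3, pos_x_3 = 12, pos_y_3 = 6, pos_z_3 = 13, height_3 = 3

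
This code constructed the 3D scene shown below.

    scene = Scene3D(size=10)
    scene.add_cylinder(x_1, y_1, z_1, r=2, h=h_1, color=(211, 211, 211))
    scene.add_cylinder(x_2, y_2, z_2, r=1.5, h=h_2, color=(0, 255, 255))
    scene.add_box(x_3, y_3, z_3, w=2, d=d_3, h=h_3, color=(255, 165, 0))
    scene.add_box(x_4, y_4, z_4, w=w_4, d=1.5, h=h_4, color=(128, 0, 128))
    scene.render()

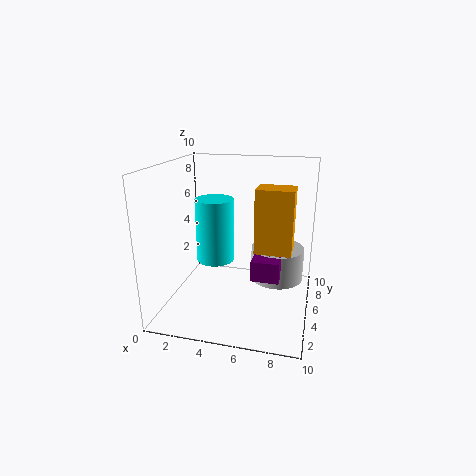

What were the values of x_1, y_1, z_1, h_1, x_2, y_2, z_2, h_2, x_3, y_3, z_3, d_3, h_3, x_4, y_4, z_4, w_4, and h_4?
x_1 = 7.5
y_1 = 7.5
z_1 = 1
h_1 = 2.5
x_2 = 2.5
y_2 = 7.5
z_2 = 2
h_2 = 5
x_3 = 7
y_3 = 0.5
z_3 = 6
d_3 = 1.5
h_3 = 3.5
x_4 = 6
y_4 = 4.5
z_4 = 2
w_4 = 2
h_4 = 1.5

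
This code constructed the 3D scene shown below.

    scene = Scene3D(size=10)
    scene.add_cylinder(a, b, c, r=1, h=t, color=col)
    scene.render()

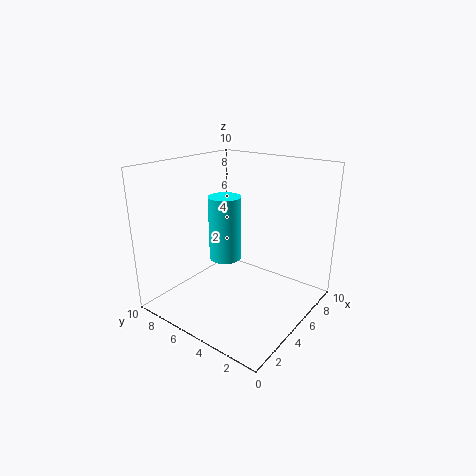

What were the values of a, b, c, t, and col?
a = 3; b = 4.5; c = 4.5; t = 4; col = 'cyan'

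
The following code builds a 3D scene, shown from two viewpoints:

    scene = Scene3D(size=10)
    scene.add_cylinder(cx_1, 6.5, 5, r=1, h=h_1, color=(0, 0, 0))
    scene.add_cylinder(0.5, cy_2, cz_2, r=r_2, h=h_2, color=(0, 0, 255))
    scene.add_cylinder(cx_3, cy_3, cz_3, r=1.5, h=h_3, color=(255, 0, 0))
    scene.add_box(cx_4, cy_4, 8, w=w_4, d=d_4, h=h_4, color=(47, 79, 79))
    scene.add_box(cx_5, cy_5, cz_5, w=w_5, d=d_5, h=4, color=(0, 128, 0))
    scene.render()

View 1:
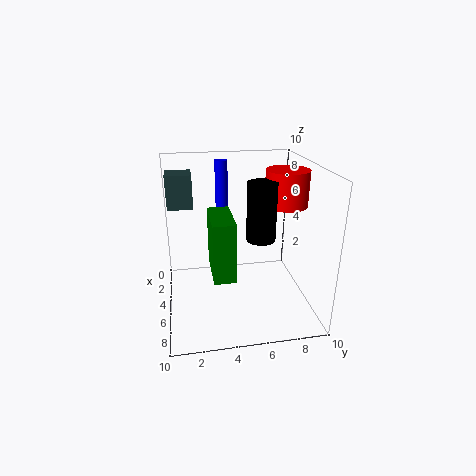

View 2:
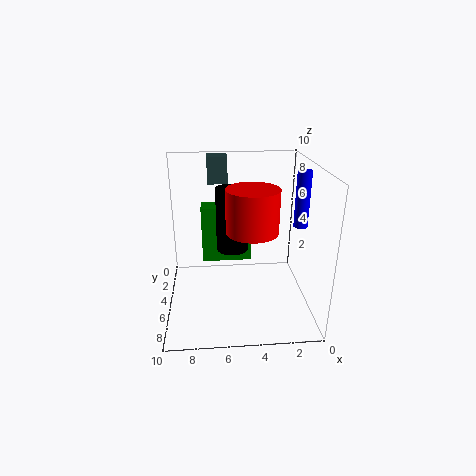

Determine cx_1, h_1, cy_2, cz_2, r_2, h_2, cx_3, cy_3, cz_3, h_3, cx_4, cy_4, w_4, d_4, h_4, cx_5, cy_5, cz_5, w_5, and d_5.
cx_1 = 5.5
h_1 = 4
cy_2 = 4.5
cz_2 = 5.5
r_2 = 0.5
h_2 = 4
cx_3 = 4.5
cy_3 = 8.5
cz_3 = 7
h_3 = 2.5
cx_4 = 5.5
cy_4 = 0.5
w_4 = 1.5
d_4 = 1.5
h_4 = 2
cx_5 = 4
cy_5 = 3
cz_5 = 3
w_5 = 3.5
d_5 = 1.5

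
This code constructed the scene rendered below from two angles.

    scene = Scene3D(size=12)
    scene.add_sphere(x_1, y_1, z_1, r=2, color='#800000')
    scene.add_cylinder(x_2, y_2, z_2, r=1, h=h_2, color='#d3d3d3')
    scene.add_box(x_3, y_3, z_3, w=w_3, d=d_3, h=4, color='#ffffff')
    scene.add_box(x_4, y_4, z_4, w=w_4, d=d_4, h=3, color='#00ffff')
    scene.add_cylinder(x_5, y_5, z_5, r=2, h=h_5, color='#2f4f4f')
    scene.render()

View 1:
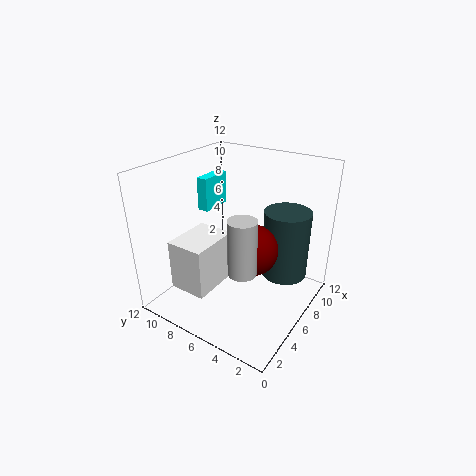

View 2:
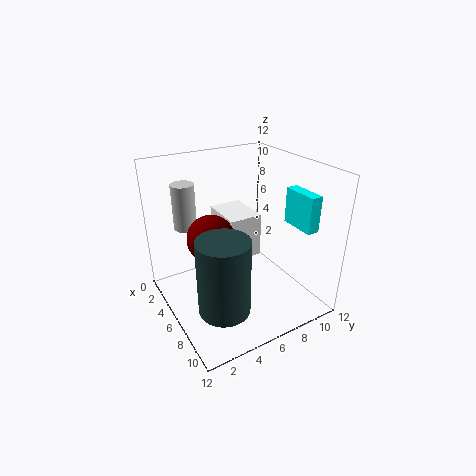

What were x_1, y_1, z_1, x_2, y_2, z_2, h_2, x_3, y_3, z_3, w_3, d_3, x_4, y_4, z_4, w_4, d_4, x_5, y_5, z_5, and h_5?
x_1 = 5
y_1 = 4
z_1 = 6
x_2 = 2
y_2 = 3
z_2 = 6
h_2 = 4
x_3 = 1
y_3 = 6
z_3 = 3
w_3 = 4
d_3 = 3
x_4 = 7
y_4 = 10
z_4 = 7
w_4 = 3
d_4 = 1
x_5 = 9
y_5 = 3
z_5 = 2
h_5 = 6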